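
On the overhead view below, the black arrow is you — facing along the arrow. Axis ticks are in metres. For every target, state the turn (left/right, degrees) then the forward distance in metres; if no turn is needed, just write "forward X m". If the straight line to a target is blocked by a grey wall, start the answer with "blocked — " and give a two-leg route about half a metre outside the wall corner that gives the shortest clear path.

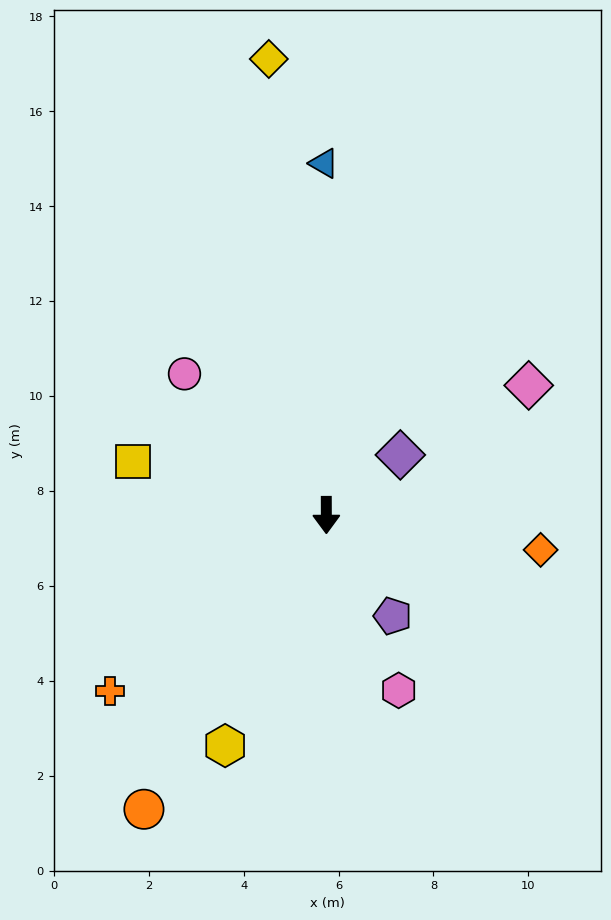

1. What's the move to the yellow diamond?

turn right 173°, forward 9.7 m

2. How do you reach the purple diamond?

turn left 129°, forward 2.0 m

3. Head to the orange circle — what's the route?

turn right 32°, forward 7.3 m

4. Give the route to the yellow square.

turn right 106°, forward 4.2 m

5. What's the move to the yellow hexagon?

turn right 24°, forward 5.3 m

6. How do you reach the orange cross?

turn right 51°, forward 5.9 m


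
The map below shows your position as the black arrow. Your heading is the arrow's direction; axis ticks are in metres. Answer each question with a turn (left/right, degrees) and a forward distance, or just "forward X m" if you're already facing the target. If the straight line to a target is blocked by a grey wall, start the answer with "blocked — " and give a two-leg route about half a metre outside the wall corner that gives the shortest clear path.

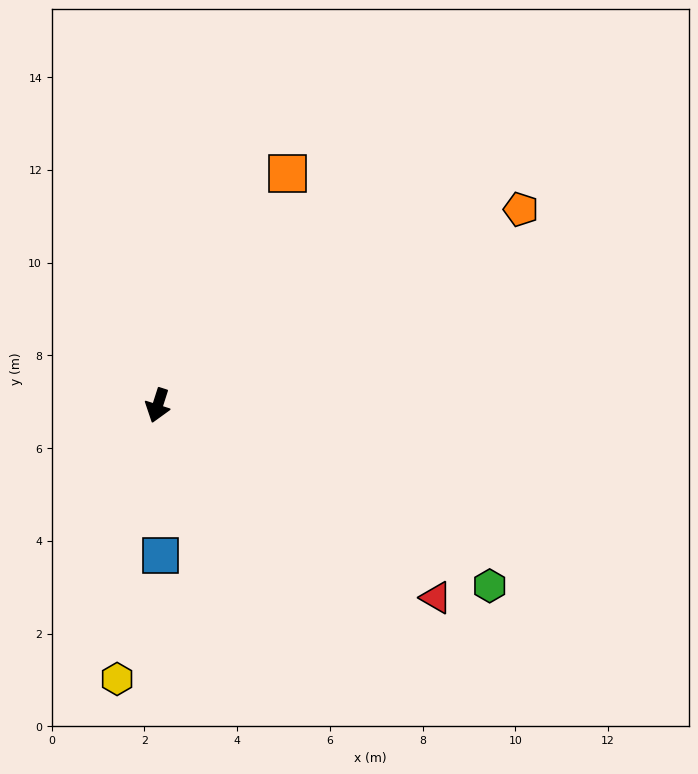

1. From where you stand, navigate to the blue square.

turn left 19°, forward 3.2 m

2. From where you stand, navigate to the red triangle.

turn left 73°, forward 7.3 m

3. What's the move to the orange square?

turn left 169°, forward 5.7 m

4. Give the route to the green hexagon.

turn left 79°, forward 8.1 m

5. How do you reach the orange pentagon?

turn left 136°, forward 8.9 m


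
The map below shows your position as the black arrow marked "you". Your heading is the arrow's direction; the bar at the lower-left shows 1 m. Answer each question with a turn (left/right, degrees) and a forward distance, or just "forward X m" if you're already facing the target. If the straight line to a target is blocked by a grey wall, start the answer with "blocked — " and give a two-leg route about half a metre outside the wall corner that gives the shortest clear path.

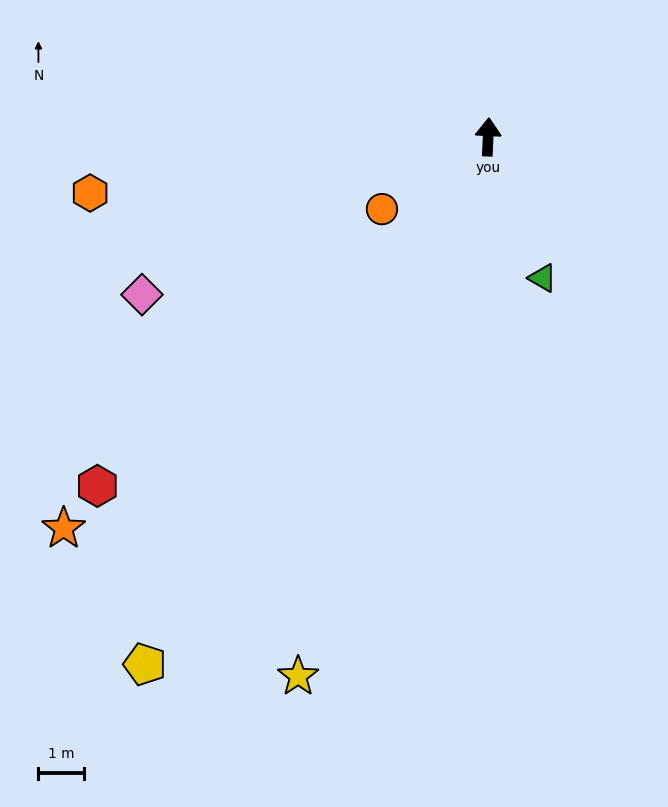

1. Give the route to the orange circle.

turn left 127°, forward 2.8 m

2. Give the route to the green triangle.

turn right 156°, forward 3.3 m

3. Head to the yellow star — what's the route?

turn left 163°, forward 12.5 m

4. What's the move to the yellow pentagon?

turn left 150°, forward 13.8 m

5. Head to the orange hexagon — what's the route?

turn left 101°, forward 8.8 m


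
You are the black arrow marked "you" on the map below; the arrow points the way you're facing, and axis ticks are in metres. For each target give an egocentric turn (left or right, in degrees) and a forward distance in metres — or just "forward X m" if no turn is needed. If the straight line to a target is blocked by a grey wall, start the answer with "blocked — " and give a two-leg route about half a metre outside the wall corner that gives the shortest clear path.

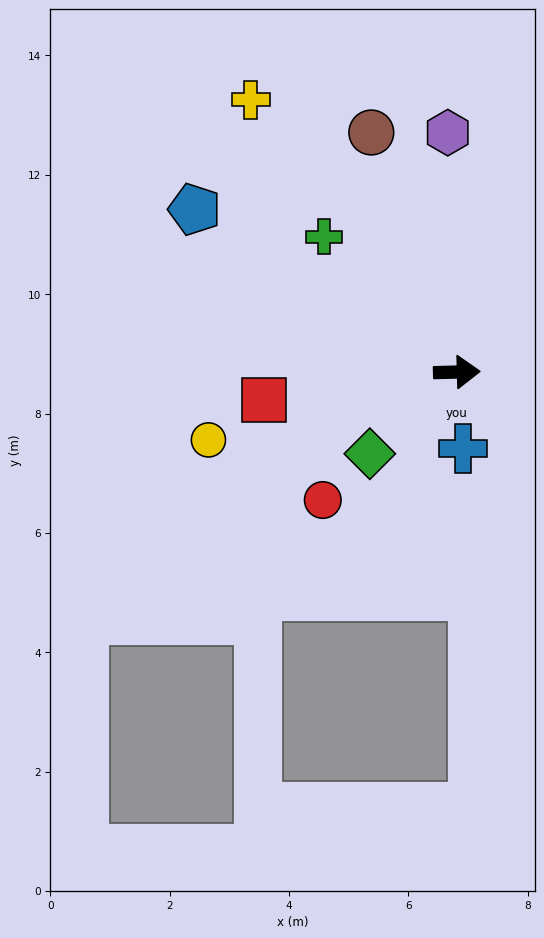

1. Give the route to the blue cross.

turn right 87°, forward 1.3 m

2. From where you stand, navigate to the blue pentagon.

turn left 147°, forward 5.2 m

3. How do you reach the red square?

turn right 173°, forward 3.3 m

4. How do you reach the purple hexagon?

turn left 91°, forward 4.0 m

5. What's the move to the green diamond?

turn right 138°, forward 2.0 m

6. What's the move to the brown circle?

turn left 108°, forward 4.3 m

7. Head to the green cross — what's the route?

turn left 133°, forward 3.2 m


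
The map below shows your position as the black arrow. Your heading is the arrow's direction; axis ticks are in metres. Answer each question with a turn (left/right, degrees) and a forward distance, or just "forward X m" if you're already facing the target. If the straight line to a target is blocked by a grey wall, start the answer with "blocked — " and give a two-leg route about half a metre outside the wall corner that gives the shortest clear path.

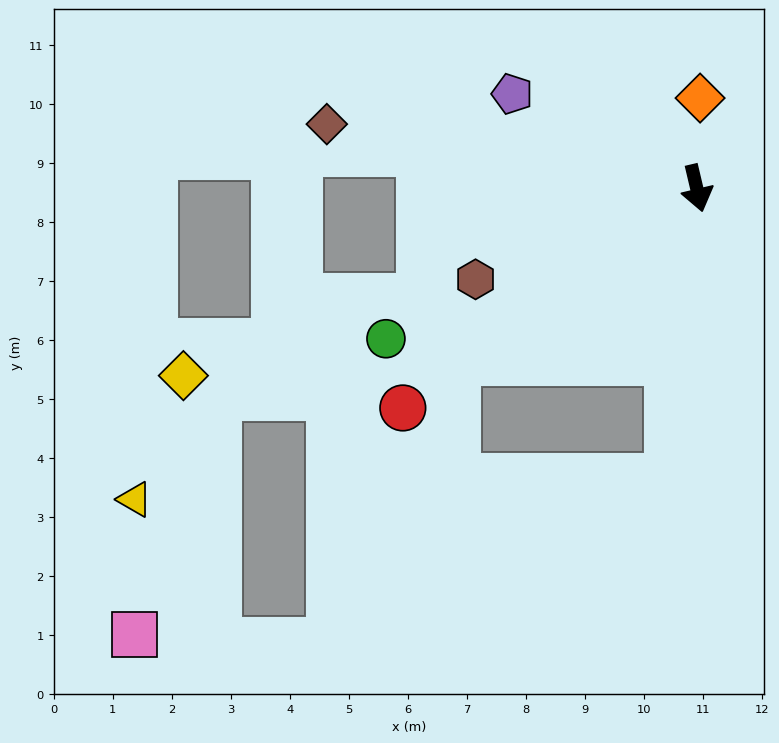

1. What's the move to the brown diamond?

turn right 113°, forward 6.4 m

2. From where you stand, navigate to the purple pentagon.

turn right 130°, forward 3.5 m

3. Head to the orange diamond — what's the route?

turn left 165°, forward 1.5 m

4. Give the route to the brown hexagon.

turn right 81°, forward 4.1 m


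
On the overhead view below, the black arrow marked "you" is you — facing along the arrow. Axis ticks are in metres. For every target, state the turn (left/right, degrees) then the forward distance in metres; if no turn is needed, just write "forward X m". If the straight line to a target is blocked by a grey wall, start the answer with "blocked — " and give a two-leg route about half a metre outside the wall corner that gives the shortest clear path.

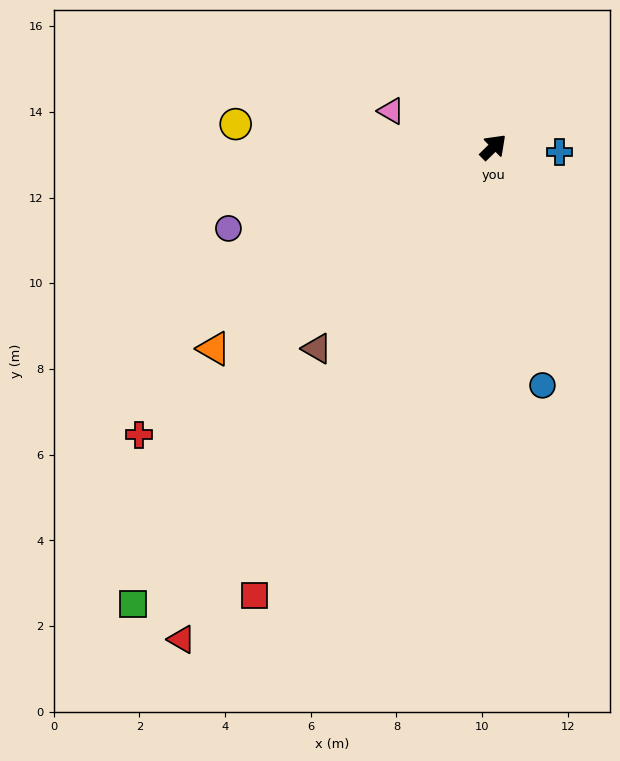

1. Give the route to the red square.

turn right 163°, forward 11.9 m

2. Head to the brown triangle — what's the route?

turn right 176°, forward 6.3 m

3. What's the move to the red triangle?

turn right 167°, forward 13.6 m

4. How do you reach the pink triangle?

turn left 116°, forward 2.5 m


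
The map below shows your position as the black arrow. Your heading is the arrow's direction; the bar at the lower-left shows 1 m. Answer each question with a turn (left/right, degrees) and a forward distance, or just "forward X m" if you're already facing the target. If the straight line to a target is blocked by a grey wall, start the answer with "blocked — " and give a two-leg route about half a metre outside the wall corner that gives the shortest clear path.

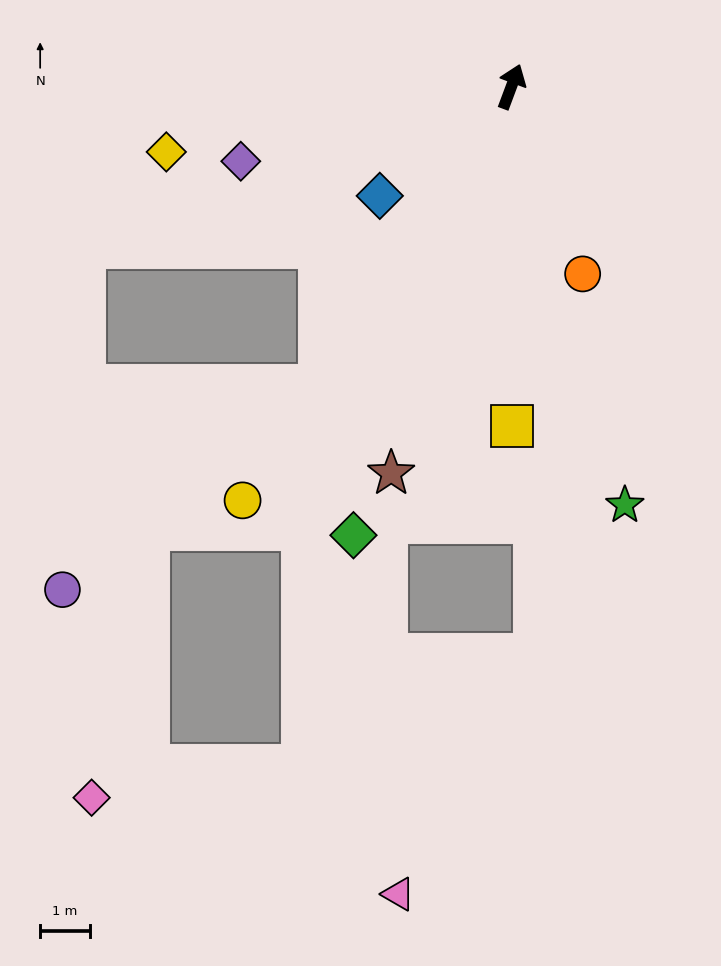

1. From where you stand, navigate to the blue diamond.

turn left 150°, forward 3.5 m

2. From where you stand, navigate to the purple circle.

blocked — turn left 168°, forward 7.2 m, then turn right 19°, forward 6.7 m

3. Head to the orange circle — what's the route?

turn right 139°, forward 4.1 m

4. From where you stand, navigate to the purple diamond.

turn left 126°, forward 5.7 m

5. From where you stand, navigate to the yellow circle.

turn left 168°, forward 10.0 m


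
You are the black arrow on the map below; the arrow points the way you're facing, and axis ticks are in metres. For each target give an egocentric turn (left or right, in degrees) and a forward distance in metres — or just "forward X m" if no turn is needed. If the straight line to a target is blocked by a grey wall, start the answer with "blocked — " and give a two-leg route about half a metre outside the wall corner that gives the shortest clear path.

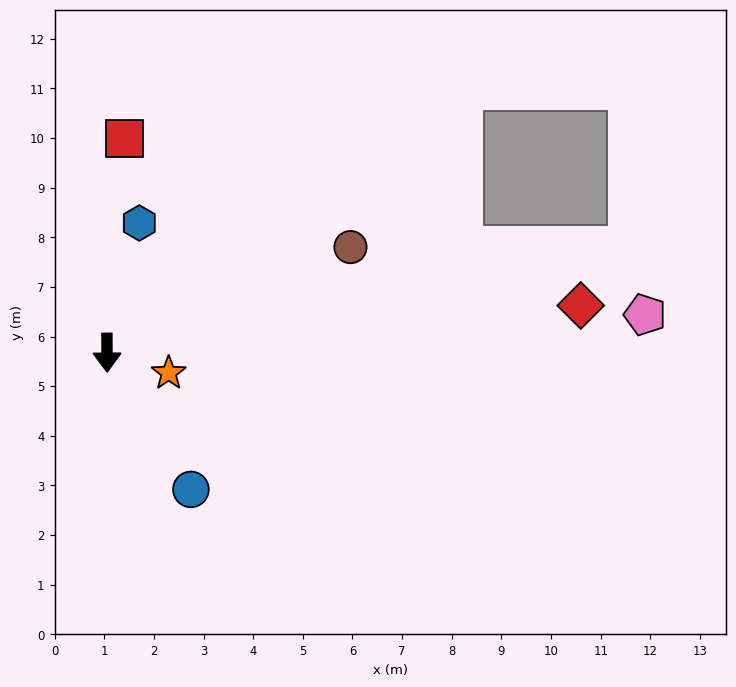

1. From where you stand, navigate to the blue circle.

turn left 31°, forward 3.2 m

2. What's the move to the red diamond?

turn left 95°, forward 9.6 m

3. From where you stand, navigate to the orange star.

turn left 71°, forward 1.3 m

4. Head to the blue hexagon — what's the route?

turn left 166°, forward 2.7 m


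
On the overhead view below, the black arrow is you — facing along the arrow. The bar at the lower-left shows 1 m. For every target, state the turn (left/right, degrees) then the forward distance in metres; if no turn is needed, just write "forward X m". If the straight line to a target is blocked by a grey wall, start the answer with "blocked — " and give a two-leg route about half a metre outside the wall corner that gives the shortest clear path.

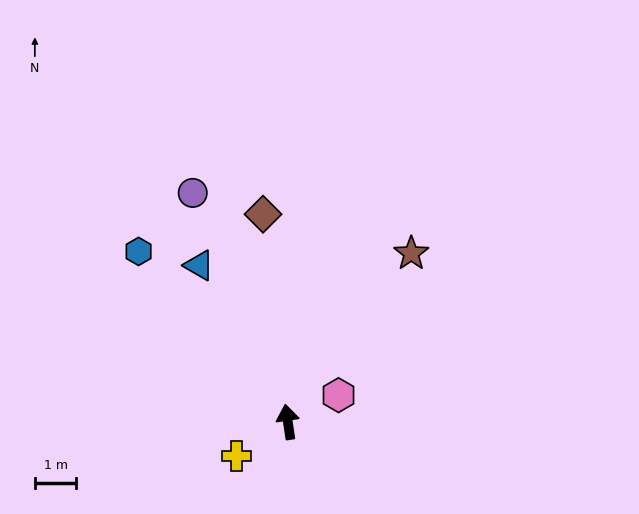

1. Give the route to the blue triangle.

turn left 21°, forward 4.3 m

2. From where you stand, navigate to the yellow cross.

turn left 115°, forward 1.5 m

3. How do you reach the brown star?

turn right 45°, forward 5.0 m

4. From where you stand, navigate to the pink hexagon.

turn right 71°, forward 1.4 m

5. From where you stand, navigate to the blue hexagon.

turn left 33°, forward 5.5 m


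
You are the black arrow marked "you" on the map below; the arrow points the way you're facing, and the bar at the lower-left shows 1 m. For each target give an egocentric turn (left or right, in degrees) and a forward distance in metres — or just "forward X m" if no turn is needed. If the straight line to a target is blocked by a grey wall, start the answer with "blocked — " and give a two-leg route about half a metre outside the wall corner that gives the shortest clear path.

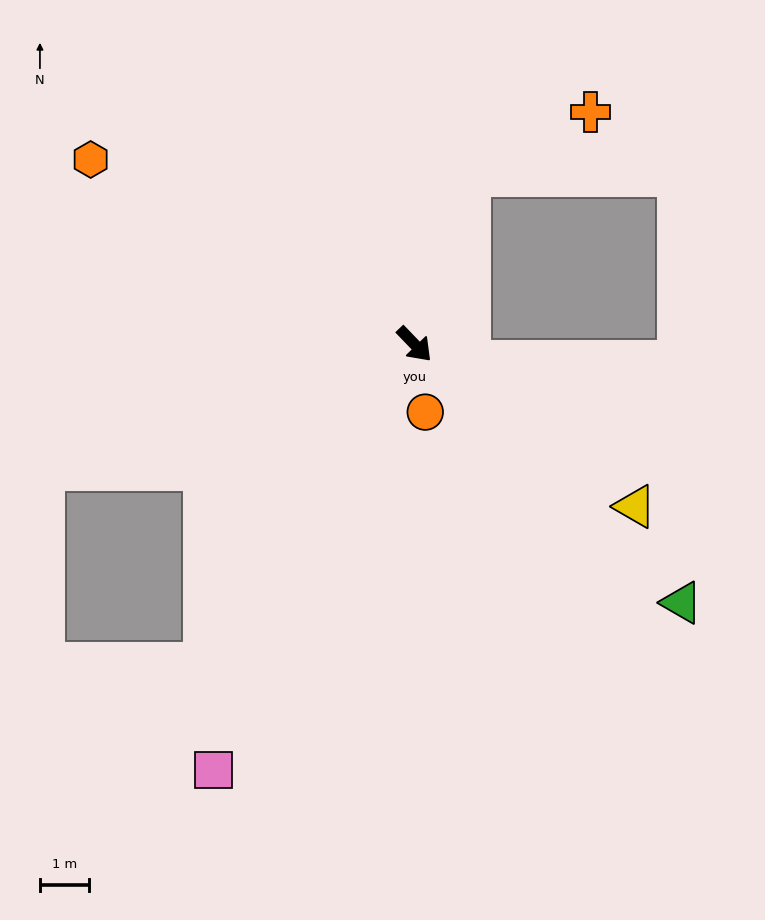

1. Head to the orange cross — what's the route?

blocked — turn left 118°, forward 3.6 m, then turn right 44°, forward 2.8 m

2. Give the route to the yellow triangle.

turn left 10°, forward 5.6 m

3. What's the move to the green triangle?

turn left 2°, forward 7.6 m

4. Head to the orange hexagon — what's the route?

turn right 164°, forward 7.6 m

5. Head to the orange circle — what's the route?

turn right 35°, forward 1.4 m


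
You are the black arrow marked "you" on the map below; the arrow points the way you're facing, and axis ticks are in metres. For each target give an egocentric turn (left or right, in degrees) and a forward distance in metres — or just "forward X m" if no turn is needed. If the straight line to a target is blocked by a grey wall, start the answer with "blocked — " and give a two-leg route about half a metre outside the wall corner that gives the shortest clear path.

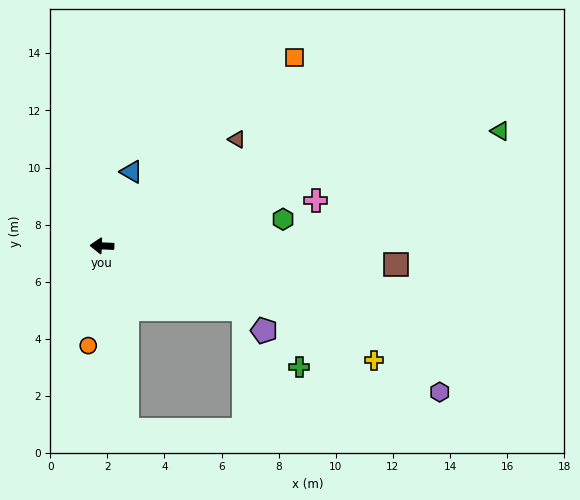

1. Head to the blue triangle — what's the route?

turn right 109°, forward 2.8 m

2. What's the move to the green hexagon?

turn right 169°, forward 6.4 m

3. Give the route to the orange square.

turn right 133°, forward 9.4 m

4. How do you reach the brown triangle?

turn right 139°, forward 6.0 m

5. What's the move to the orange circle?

turn left 84°, forward 3.5 m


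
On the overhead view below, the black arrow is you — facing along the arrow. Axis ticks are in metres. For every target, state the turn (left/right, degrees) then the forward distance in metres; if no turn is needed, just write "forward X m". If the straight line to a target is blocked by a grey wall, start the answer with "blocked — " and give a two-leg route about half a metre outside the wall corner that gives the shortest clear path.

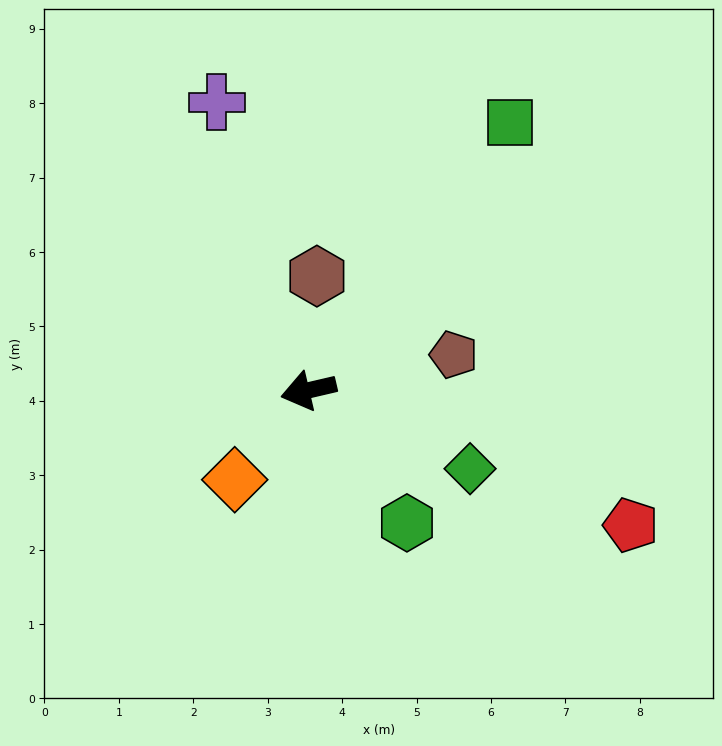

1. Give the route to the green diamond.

turn left 141°, forward 2.4 m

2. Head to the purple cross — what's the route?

turn right 85°, forward 4.1 m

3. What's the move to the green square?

turn right 140°, forward 4.5 m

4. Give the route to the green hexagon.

turn left 113°, forward 2.2 m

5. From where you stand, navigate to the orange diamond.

turn left 37°, forward 1.6 m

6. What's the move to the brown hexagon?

turn right 107°, forward 1.5 m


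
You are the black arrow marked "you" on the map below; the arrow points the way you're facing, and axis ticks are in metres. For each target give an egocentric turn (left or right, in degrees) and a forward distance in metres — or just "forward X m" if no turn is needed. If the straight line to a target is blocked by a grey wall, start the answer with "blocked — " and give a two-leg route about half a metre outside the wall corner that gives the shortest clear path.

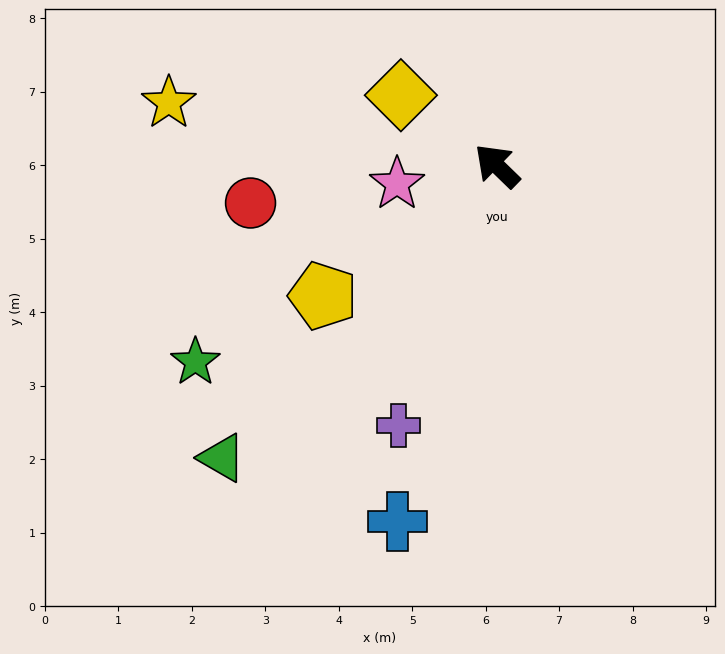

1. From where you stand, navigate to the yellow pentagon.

turn left 81°, forward 3.0 m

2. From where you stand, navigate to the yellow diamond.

turn left 8°, forward 1.6 m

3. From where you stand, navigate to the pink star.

turn left 54°, forward 1.4 m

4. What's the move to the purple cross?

turn left 113°, forward 3.8 m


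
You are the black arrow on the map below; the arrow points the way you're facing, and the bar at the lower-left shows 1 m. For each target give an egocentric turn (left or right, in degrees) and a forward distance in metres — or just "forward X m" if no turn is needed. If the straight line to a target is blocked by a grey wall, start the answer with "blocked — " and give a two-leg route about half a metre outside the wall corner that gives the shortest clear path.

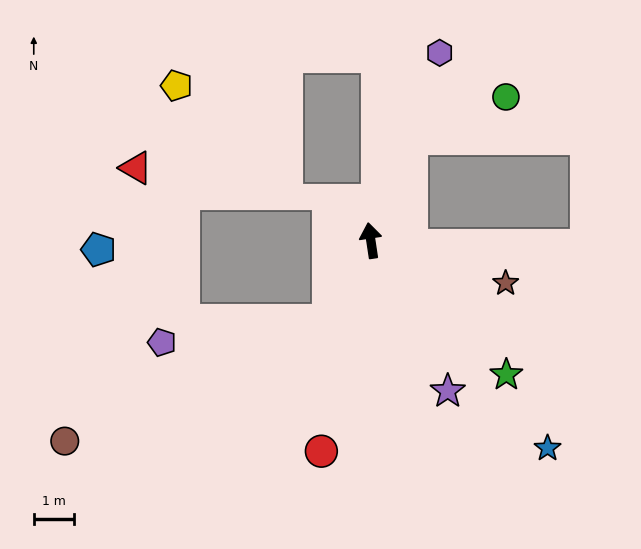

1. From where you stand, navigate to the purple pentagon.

blocked — turn left 144°, forward 2.3 m, then turn right 55°, forward 4.2 m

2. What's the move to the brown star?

turn right 116°, forward 3.5 m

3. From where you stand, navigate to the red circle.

turn left 158°, forward 5.4 m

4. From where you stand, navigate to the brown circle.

blocked — turn left 144°, forward 2.3 m, then turn right 38°, forward 7.3 m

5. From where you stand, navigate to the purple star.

turn right 162°, forward 4.2 m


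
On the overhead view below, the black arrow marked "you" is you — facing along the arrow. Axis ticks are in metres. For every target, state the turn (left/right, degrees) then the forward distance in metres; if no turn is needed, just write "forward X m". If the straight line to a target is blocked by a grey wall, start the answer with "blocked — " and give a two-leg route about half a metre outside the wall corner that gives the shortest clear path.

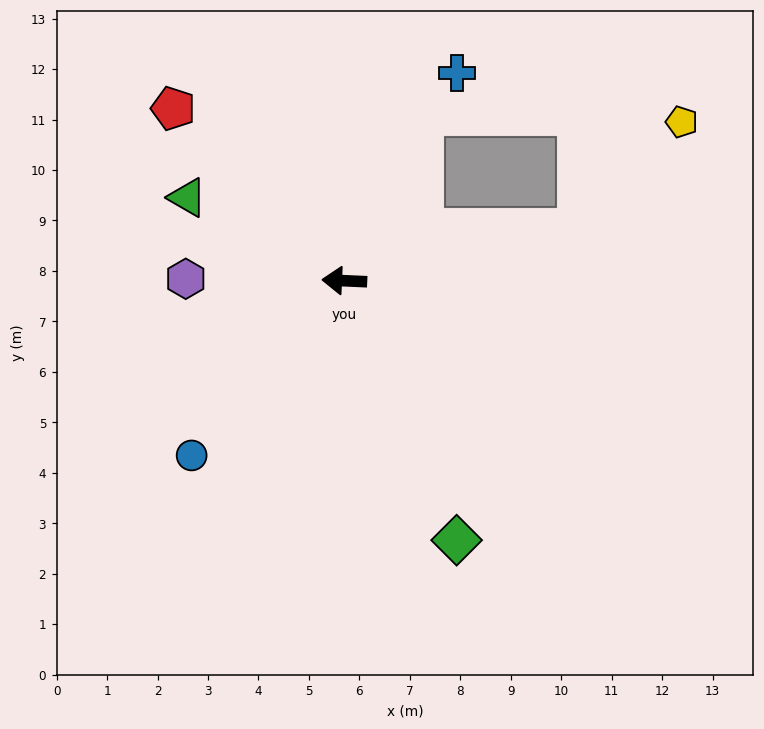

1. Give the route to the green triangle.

turn right 25°, forward 3.5 m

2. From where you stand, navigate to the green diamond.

turn left 116°, forward 5.6 m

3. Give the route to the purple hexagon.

forward 3.1 m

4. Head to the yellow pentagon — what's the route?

blocked — turn right 165°, forward 4.8 m, then turn left 34°, forward 2.9 m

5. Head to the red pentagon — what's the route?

turn right 43°, forward 4.8 m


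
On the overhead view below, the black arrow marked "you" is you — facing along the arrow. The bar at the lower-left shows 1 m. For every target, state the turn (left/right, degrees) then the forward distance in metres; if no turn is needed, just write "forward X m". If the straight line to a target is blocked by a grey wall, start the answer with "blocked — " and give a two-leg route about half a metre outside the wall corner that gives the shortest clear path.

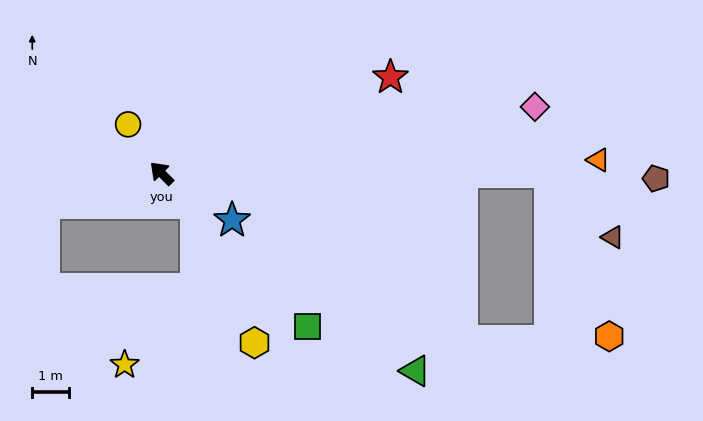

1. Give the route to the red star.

turn right 112°, forward 6.8 m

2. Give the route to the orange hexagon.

blocked — turn right 135°, forward 10.6 m, then turn right 70°, forward 4.8 m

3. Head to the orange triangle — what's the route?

turn right 133°, forward 11.9 m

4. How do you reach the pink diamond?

turn right 125°, forward 10.3 m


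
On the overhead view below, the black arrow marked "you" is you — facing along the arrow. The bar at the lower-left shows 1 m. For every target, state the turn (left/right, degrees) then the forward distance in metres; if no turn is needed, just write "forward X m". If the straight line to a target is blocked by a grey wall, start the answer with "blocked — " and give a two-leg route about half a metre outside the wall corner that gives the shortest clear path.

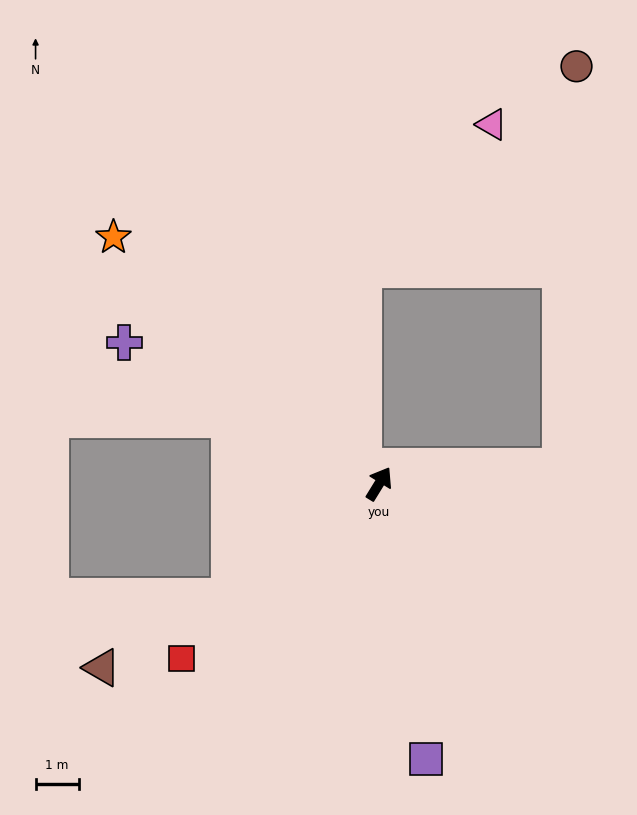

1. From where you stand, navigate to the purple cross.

turn left 93°, forward 6.8 m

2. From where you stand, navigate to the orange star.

turn left 79°, forward 8.4 m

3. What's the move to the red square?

turn left 163°, forward 6.1 m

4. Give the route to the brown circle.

blocked — turn right 53°, forward 4.2 m, then turn left 82°, forward 9.3 m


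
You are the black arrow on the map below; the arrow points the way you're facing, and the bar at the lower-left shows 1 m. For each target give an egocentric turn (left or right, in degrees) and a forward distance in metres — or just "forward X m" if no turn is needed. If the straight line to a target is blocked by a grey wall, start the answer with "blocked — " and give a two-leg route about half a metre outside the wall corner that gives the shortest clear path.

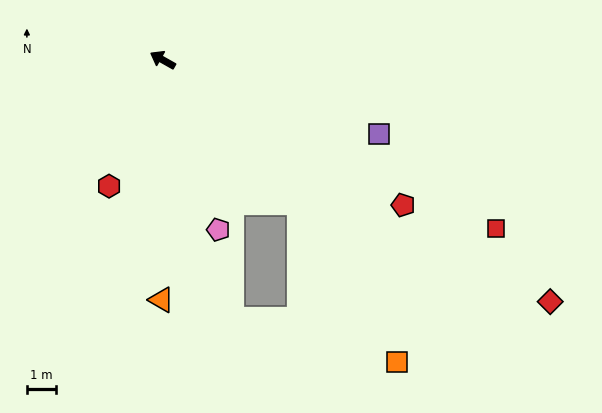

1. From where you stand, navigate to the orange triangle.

turn left 119°, forward 8.2 m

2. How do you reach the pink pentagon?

turn left 138°, forward 6.1 m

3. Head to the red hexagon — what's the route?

turn left 96°, forward 4.7 m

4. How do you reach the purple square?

turn right 170°, forward 7.8 m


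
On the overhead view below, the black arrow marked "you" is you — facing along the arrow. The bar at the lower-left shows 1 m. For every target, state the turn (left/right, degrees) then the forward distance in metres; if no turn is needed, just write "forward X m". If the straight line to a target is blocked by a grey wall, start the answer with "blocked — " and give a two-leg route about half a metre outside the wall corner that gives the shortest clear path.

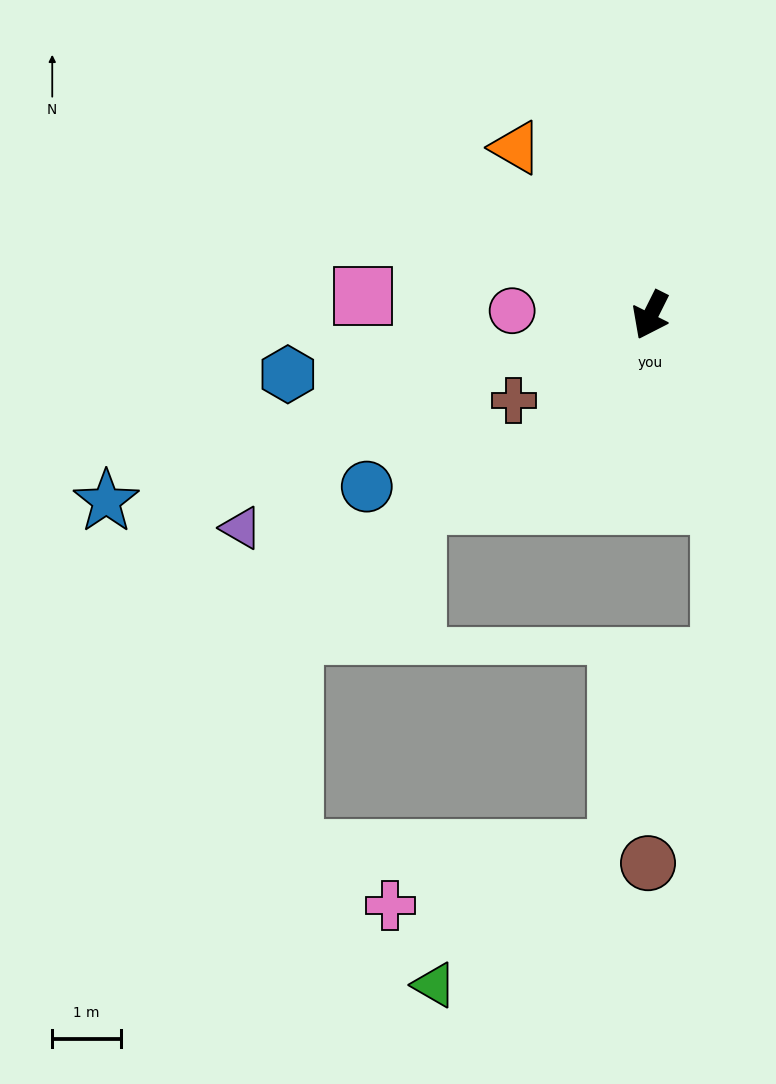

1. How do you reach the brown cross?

turn right 31°, forward 2.3 m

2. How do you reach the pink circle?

turn right 65°, forward 2.0 m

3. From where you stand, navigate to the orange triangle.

turn right 115°, forward 3.1 m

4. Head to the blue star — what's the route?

turn right 45°, forward 8.3 m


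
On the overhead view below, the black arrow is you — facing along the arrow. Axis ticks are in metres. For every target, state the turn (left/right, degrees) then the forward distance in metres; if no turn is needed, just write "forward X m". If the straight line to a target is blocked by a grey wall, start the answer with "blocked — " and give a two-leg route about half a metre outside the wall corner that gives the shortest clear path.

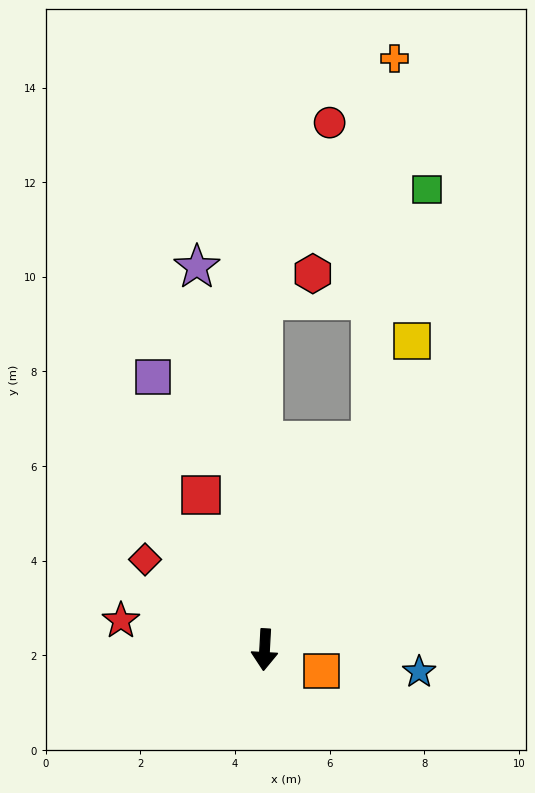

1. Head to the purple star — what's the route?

turn right 167°, forward 8.2 m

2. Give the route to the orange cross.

blocked — turn left 156°, forward 4.9 m, then turn left 24°, forward 8.1 m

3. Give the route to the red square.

turn right 155°, forward 3.5 m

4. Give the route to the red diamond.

turn right 124°, forward 3.2 m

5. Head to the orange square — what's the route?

turn left 73°, forward 1.3 m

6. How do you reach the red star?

turn right 98°, forward 3.1 m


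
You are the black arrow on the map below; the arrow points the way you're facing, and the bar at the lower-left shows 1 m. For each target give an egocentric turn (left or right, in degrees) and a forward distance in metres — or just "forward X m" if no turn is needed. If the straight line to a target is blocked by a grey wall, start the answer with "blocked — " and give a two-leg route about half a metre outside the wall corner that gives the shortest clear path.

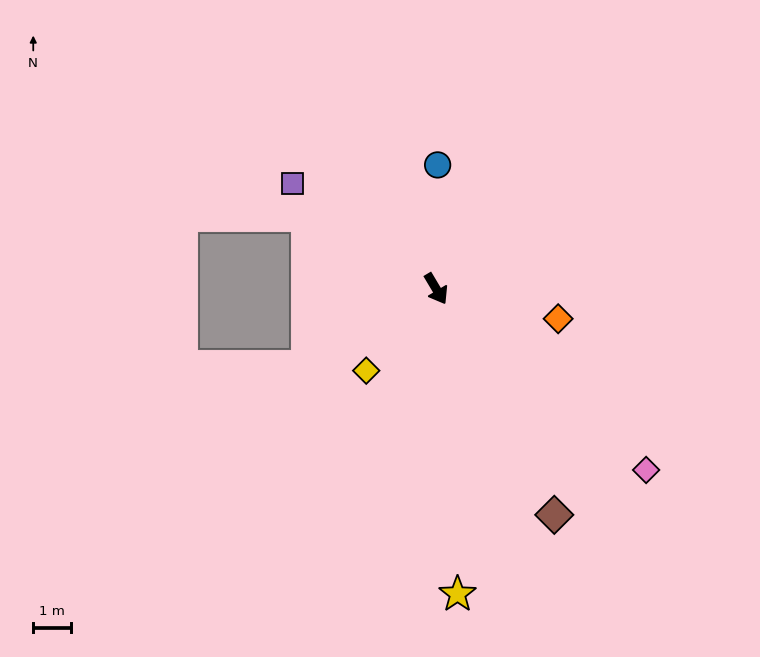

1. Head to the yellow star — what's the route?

turn right 27°, forward 8.1 m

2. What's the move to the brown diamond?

turn right 3°, forward 6.8 m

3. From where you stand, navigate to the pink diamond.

turn left 18°, forward 7.4 m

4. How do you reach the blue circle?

turn left 149°, forward 3.3 m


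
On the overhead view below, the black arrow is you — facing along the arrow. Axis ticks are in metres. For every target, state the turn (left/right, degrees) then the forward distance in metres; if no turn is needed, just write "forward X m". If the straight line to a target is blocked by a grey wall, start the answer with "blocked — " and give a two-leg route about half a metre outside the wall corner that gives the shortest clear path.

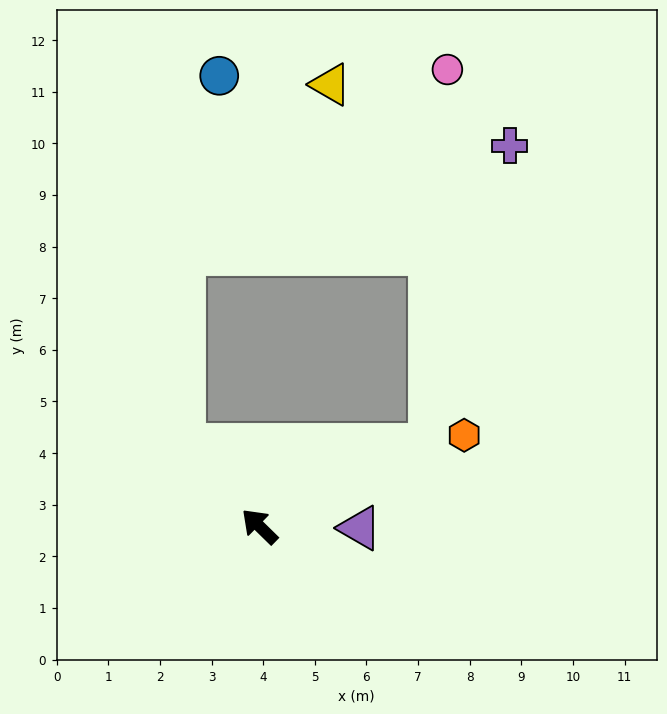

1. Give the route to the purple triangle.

turn right 137°, forward 1.9 m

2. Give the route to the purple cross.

blocked — turn right 110°, forward 3.7 m, then turn left 50°, forward 6.0 m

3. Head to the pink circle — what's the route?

blocked — turn right 110°, forward 3.7 m, then turn left 62°, forward 7.3 m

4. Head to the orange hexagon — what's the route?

turn right 112°, forward 4.3 m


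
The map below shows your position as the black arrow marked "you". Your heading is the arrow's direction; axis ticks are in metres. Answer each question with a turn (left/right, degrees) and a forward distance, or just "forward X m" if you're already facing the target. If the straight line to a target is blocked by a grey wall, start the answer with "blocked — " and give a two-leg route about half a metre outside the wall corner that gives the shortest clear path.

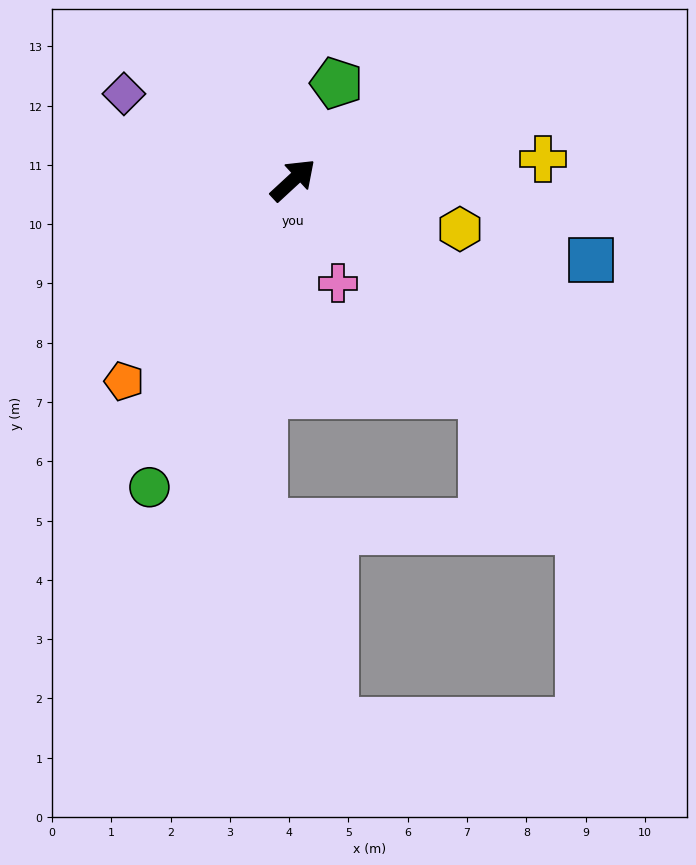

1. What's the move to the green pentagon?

turn left 23°, forward 1.8 m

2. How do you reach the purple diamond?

turn left 110°, forward 3.2 m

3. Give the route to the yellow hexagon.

turn right 59°, forward 2.9 m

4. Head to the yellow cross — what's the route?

turn right 38°, forward 4.2 m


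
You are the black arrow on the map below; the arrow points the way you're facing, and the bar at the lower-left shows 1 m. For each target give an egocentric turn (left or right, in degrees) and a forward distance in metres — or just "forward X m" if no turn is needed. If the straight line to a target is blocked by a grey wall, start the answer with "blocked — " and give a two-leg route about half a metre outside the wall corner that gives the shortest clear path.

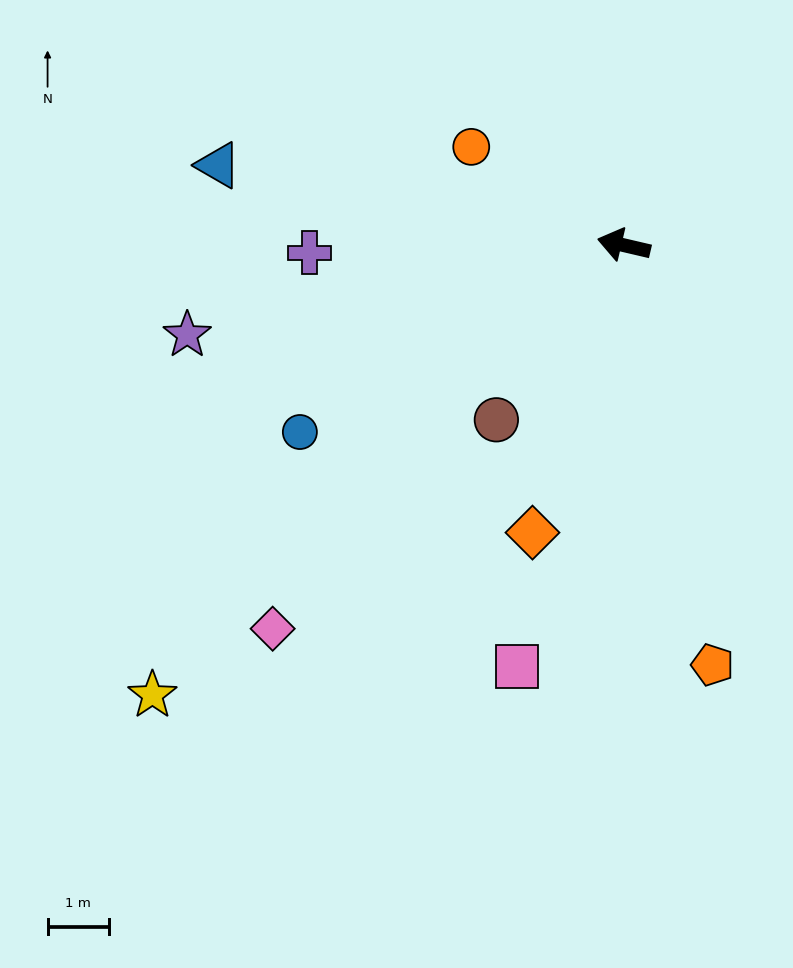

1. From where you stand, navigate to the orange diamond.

turn left 86°, forward 4.9 m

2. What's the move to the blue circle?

turn left 43°, forward 6.1 m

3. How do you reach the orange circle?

turn right 20°, forward 3.0 m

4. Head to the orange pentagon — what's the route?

turn left 115°, forward 7.0 m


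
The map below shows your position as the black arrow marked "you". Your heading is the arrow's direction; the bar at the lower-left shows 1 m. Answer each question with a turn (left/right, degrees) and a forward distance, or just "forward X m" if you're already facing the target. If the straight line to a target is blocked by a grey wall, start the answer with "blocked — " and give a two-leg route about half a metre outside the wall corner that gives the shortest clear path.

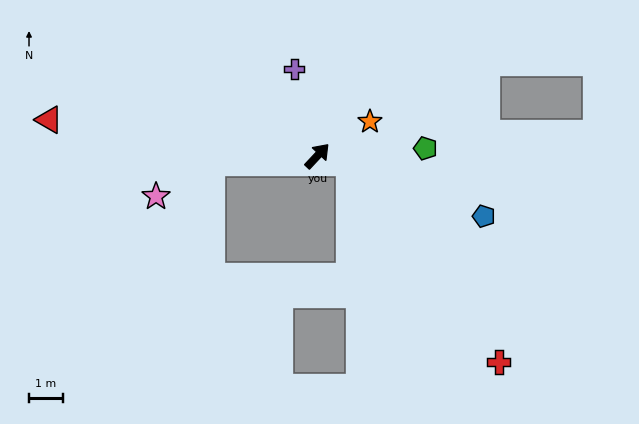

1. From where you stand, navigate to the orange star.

turn right 14°, forward 1.9 m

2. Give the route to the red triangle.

turn left 125°, forward 8.0 m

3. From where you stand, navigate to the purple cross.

turn left 58°, forward 2.7 m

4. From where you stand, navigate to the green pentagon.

turn right 43°, forward 3.2 m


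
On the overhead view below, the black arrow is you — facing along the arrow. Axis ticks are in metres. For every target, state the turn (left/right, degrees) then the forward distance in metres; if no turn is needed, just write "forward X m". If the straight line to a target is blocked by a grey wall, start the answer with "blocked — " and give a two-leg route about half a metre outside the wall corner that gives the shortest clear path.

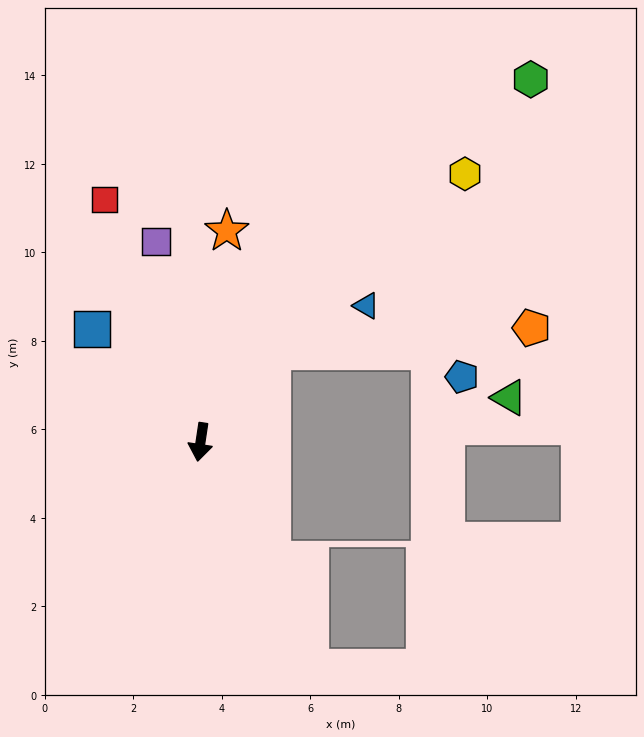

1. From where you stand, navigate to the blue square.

turn right 127°, forward 3.5 m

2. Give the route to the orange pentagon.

blocked — turn left 150°, forward 2.6 m, then turn right 46°, forward 5.9 m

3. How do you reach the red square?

turn right 150°, forward 5.9 m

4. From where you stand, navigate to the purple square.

turn right 159°, forward 4.6 m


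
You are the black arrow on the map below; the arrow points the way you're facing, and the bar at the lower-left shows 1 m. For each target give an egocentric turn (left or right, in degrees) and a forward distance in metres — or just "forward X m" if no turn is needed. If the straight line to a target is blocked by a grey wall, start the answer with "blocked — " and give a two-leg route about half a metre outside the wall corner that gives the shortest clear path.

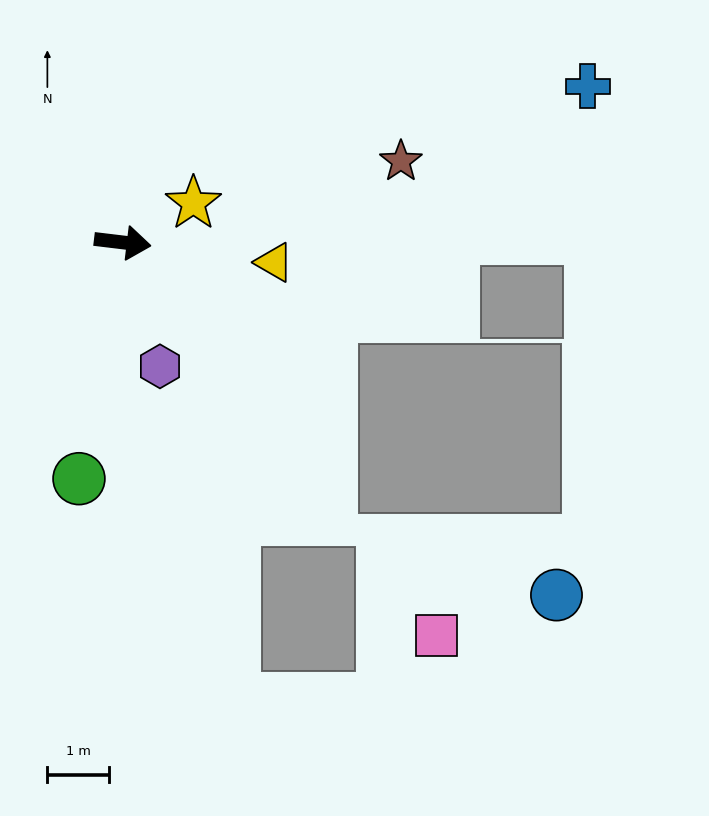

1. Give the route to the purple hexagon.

turn right 66°, forward 2.1 m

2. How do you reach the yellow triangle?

forward 2.5 m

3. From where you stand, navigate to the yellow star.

turn left 36°, forward 1.3 m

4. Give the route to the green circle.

turn right 94°, forward 3.9 m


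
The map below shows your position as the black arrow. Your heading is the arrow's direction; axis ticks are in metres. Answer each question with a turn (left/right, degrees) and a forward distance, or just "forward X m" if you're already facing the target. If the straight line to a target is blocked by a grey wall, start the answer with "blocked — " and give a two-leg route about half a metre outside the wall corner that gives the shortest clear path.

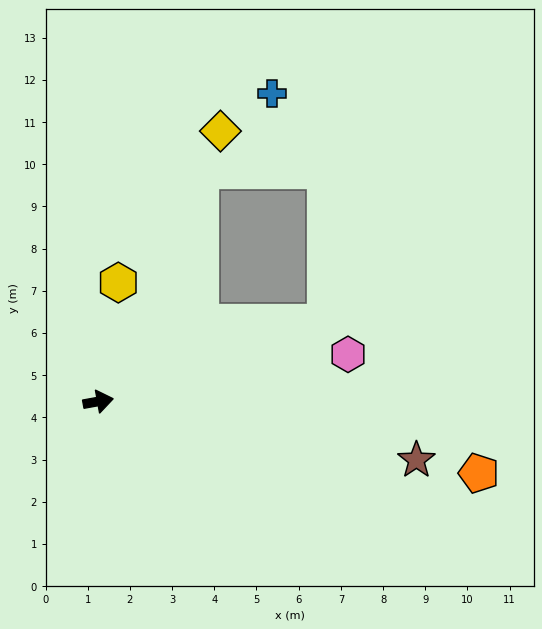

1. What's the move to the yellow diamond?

turn left 55°, forward 7.0 m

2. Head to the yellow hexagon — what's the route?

turn left 70°, forward 2.9 m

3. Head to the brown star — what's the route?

turn right 21°, forward 7.7 m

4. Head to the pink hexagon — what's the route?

forward 6.0 m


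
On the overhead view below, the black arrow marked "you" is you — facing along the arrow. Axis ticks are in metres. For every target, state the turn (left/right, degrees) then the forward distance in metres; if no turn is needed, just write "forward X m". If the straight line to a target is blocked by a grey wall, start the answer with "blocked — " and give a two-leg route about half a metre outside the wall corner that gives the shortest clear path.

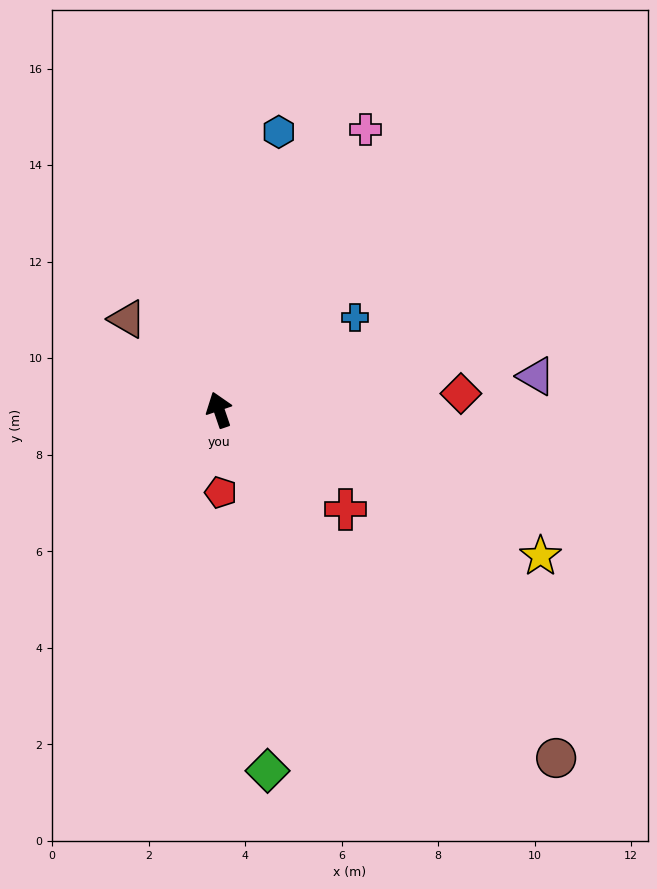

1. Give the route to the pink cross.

turn right 46°, forward 6.6 m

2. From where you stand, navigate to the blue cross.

turn right 75°, forward 3.4 m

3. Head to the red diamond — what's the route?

turn right 105°, forward 5.0 m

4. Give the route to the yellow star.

turn right 133°, forward 7.3 m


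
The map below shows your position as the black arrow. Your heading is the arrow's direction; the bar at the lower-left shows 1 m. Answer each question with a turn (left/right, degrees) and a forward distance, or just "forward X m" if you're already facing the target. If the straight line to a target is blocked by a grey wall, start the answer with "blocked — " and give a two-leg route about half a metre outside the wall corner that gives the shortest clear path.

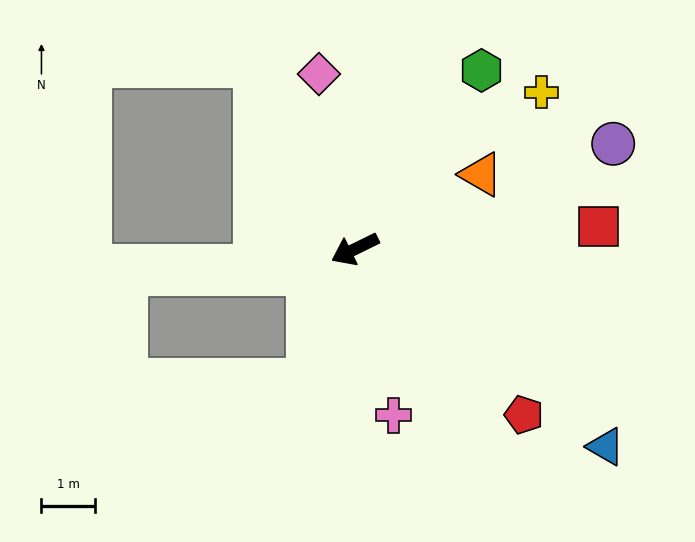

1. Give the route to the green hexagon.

turn right 151°, forward 4.1 m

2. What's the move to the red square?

turn left 159°, forward 4.6 m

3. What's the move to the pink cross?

turn left 77°, forward 3.2 m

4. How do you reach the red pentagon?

turn left 109°, forward 4.4 m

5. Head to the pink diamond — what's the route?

turn right 105°, forward 3.4 m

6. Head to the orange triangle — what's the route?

turn right 176°, forward 2.7 m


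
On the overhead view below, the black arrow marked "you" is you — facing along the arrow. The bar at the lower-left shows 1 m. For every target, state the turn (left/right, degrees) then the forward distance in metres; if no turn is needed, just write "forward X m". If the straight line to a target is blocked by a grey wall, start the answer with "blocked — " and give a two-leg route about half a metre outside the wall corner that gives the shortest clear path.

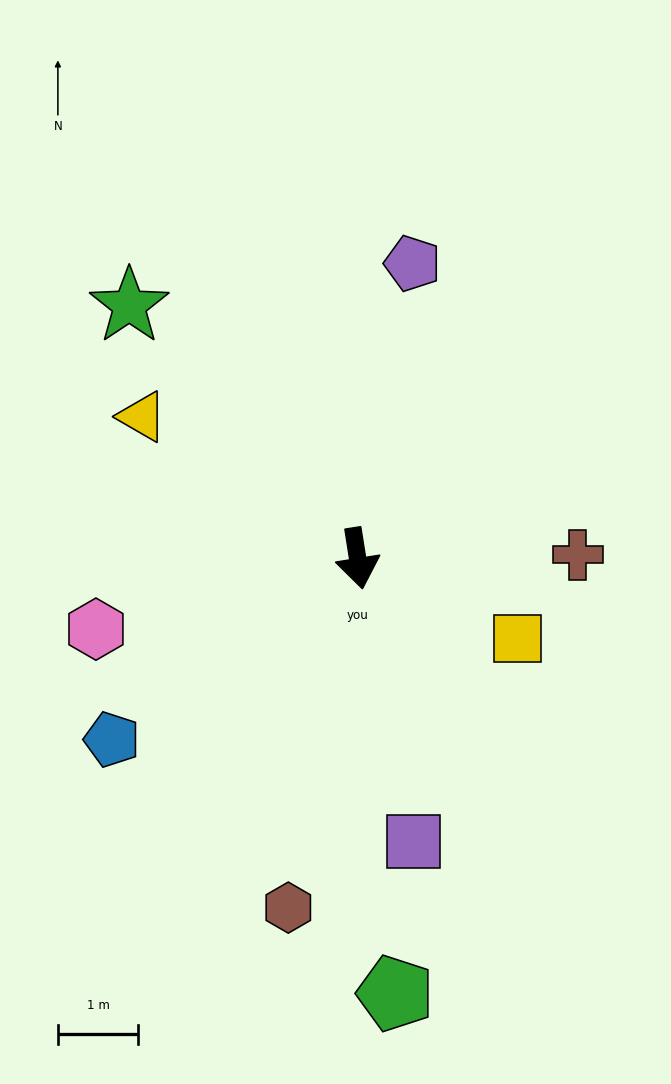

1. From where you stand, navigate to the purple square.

turn left 2°, forward 3.6 m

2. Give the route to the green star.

turn right 147°, forward 4.2 m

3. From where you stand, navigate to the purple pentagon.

turn left 161°, forward 3.7 m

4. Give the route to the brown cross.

turn left 82°, forward 2.7 m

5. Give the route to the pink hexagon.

turn right 84°, forward 3.4 m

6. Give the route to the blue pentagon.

turn right 63°, forward 3.8 m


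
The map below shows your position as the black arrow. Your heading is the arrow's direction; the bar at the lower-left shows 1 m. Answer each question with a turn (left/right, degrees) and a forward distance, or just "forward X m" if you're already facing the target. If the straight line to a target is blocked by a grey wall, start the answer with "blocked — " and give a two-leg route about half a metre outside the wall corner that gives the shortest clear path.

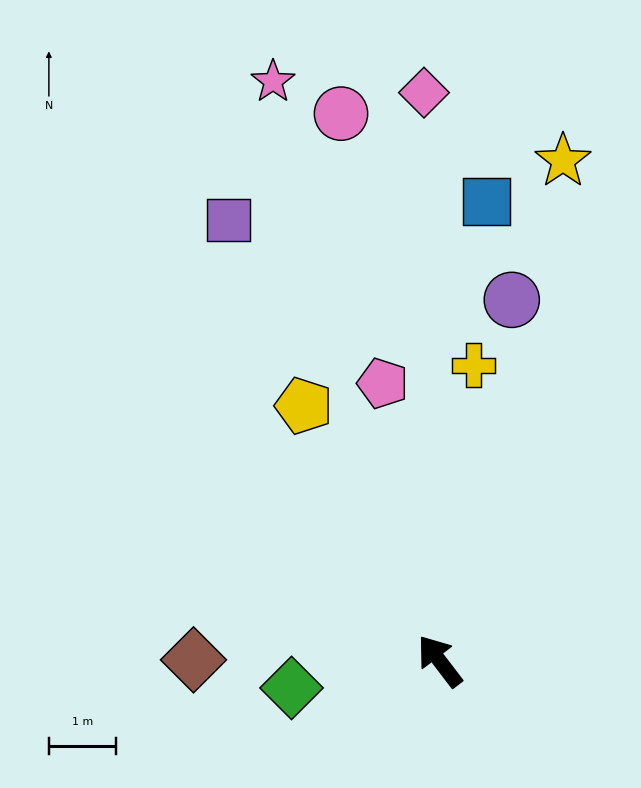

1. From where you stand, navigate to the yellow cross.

turn right 44°, forward 4.5 m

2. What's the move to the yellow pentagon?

turn right 9°, forward 4.3 m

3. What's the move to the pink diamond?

turn right 36°, forward 8.5 m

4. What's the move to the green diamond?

turn left 63°, forward 2.3 m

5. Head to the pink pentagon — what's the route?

turn right 26°, forward 4.2 m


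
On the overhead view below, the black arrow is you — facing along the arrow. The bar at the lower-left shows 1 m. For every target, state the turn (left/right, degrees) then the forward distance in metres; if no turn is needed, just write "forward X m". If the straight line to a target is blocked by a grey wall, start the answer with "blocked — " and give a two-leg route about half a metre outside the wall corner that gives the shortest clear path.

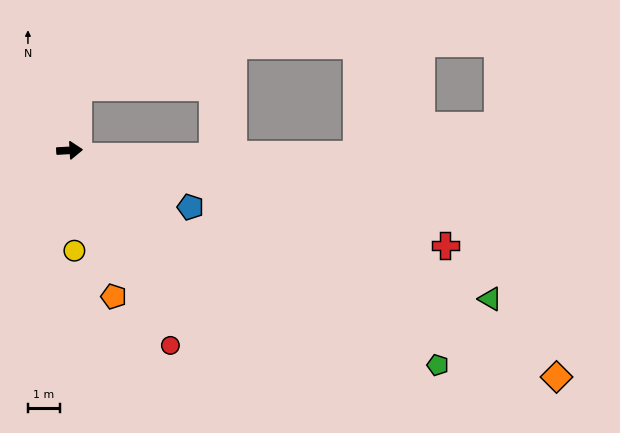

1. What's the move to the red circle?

turn right 66°, forward 6.9 m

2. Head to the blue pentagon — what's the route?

turn right 28°, forward 4.2 m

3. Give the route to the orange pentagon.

turn right 76°, forward 4.8 m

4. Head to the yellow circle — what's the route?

turn right 90°, forward 3.2 m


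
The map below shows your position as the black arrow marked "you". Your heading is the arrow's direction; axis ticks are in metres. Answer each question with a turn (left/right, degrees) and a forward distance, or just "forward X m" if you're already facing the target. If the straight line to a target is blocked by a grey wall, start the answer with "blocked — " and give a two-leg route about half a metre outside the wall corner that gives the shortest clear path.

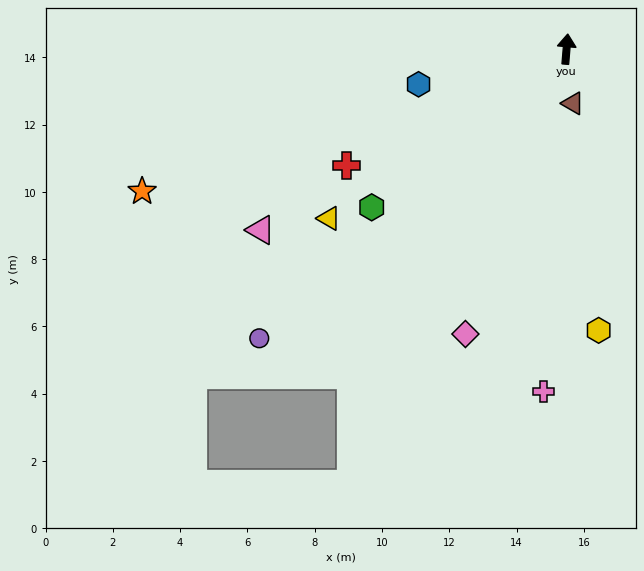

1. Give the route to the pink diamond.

turn left 165°, forward 9.0 m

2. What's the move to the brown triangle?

turn right 169°, forward 1.6 m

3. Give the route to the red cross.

turn left 123°, forward 7.4 m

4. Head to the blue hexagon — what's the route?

turn left 108°, forward 4.5 m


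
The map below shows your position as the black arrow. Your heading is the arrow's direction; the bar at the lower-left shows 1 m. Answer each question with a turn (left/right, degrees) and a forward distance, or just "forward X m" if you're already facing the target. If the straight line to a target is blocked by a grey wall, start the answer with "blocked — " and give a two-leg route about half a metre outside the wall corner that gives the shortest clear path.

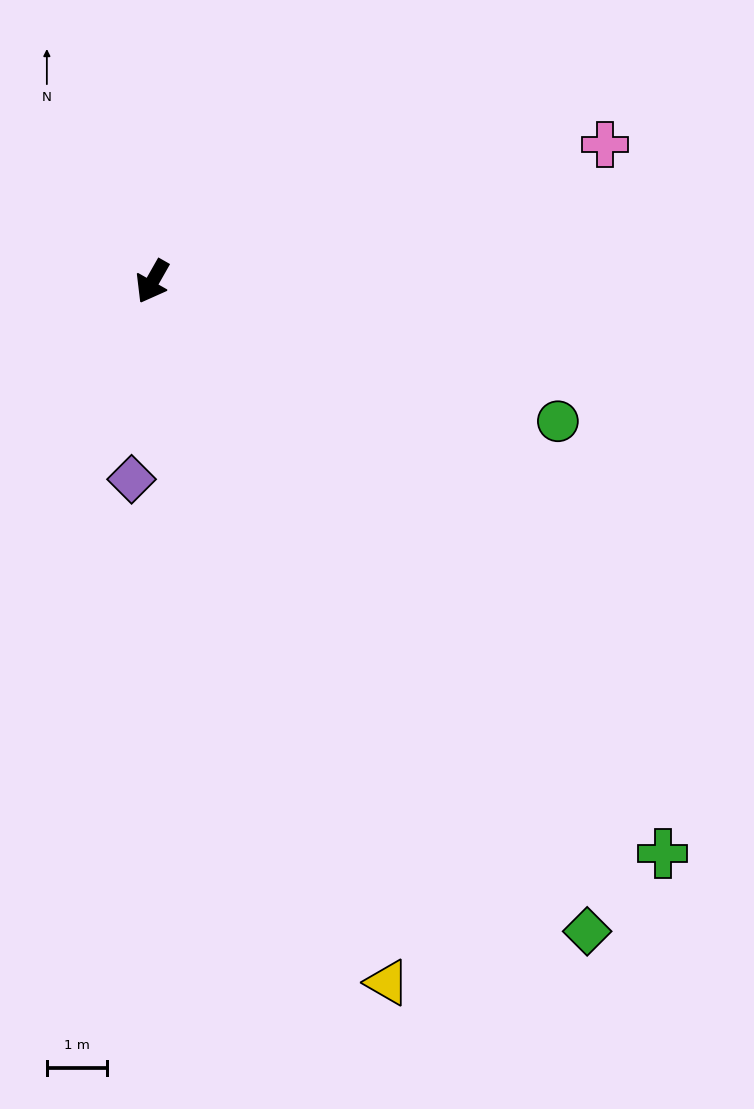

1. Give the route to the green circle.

turn left 101°, forward 7.1 m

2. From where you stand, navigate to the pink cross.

turn left 136°, forward 7.9 m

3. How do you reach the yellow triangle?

turn left 48°, forward 12.3 m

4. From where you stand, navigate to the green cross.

turn left 71°, forward 12.7 m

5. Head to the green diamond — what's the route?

turn left 63°, forward 13.0 m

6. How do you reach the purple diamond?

turn left 24°, forward 3.3 m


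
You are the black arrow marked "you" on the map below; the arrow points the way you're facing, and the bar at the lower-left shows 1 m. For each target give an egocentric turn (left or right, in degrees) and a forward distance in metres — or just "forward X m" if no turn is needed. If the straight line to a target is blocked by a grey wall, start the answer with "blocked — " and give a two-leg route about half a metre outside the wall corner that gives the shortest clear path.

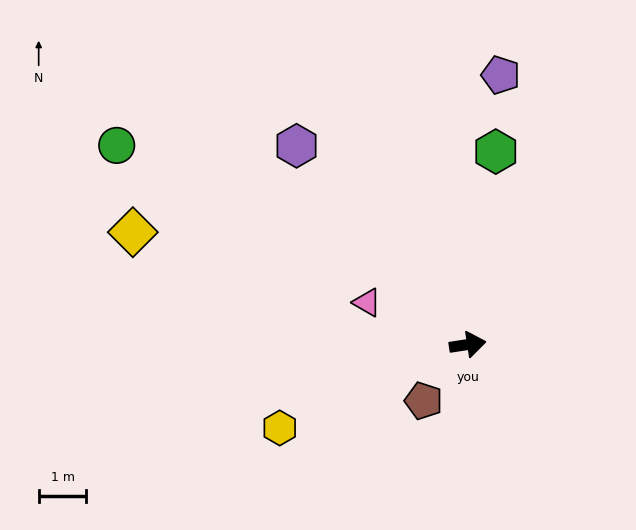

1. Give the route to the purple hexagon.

turn left 122°, forward 5.5 m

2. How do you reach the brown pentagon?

turn right 137°, forward 1.5 m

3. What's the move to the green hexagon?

turn left 73°, forward 4.1 m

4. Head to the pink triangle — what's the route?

turn left 149°, forward 2.3 m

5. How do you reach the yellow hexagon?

turn right 165°, forward 4.3 m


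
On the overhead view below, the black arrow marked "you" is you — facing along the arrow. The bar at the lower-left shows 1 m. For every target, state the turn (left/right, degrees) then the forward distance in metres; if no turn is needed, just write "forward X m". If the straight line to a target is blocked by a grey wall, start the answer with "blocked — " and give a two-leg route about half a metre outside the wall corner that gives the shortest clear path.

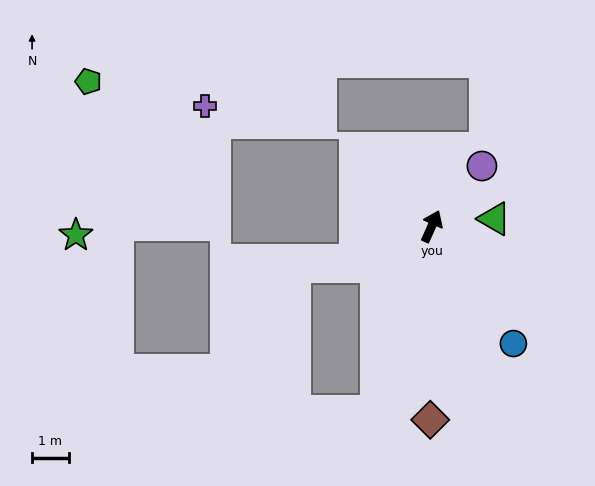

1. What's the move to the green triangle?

turn right 59°, forward 1.7 m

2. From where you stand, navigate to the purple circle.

turn right 16°, forward 2.1 m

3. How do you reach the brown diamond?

turn right 156°, forward 5.3 m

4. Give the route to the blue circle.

turn right 121°, forward 3.9 m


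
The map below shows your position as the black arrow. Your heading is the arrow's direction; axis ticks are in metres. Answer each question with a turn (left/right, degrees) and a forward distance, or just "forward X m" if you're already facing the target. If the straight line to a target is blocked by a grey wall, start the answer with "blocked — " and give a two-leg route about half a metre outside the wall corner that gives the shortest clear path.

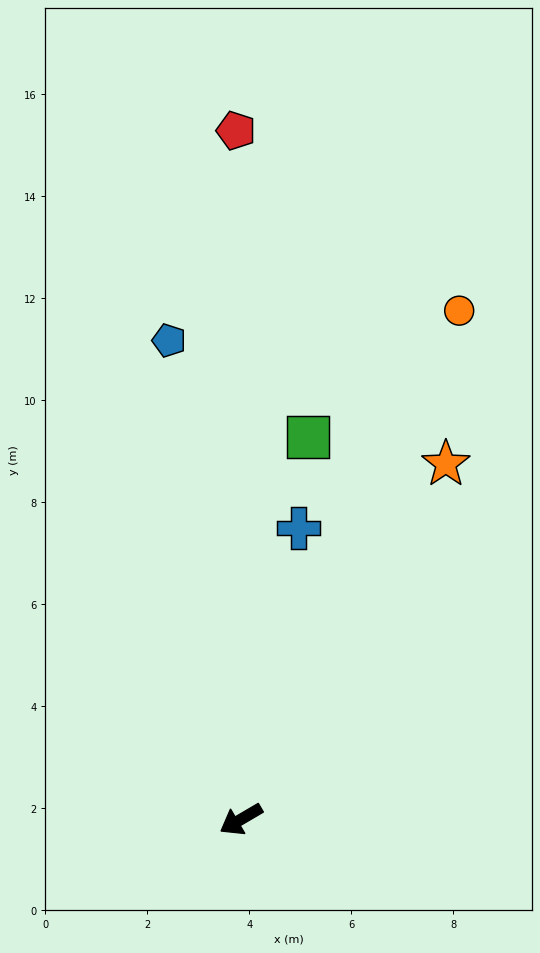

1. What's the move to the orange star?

turn right 150°, forward 8.0 m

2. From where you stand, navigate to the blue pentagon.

turn right 112°, forward 9.5 m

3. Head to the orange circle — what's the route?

turn right 144°, forward 10.8 m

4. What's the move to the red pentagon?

turn right 120°, forward 13.5 m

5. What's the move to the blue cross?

turn right 132°, forward 5.8 m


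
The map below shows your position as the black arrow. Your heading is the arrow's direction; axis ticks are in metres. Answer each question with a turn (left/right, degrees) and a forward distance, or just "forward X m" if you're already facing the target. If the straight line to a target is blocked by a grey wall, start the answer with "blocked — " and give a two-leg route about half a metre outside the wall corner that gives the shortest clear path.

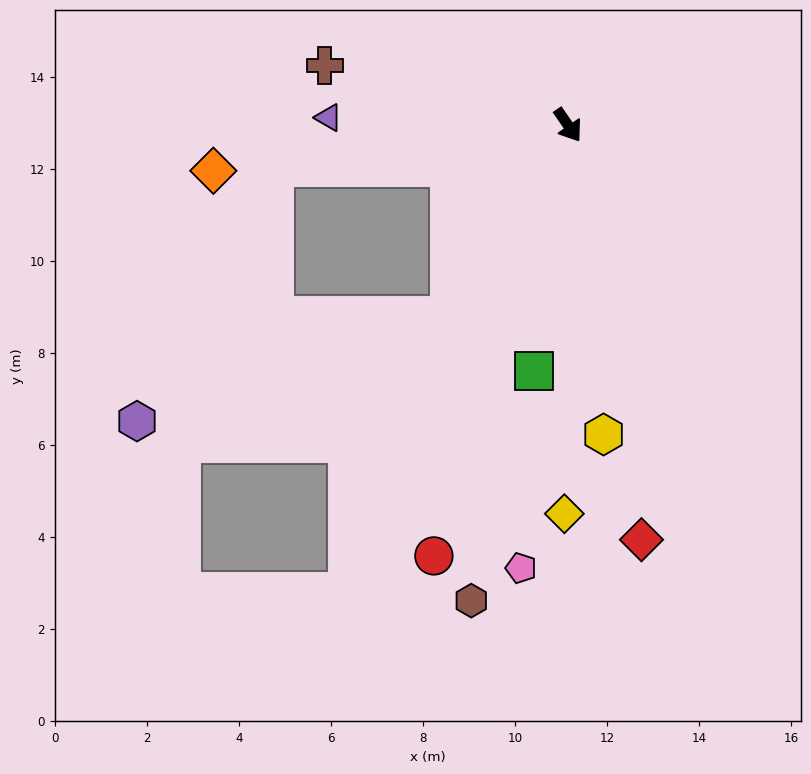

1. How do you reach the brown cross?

turn right 138°, forward 5.4 m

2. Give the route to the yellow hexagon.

turn right 28°, forward 6.8 m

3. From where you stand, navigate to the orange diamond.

turn right 117°, forward 7.8 m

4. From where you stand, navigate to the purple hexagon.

blocked — turn right 66°, forward 4.9 m, then turn right 40°, forward 7.2 m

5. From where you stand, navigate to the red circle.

turn right 52°, forward 9.8 m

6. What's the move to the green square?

turn right 42°, forward 5.4 m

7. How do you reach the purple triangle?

turn right 126°, forward 5.2 m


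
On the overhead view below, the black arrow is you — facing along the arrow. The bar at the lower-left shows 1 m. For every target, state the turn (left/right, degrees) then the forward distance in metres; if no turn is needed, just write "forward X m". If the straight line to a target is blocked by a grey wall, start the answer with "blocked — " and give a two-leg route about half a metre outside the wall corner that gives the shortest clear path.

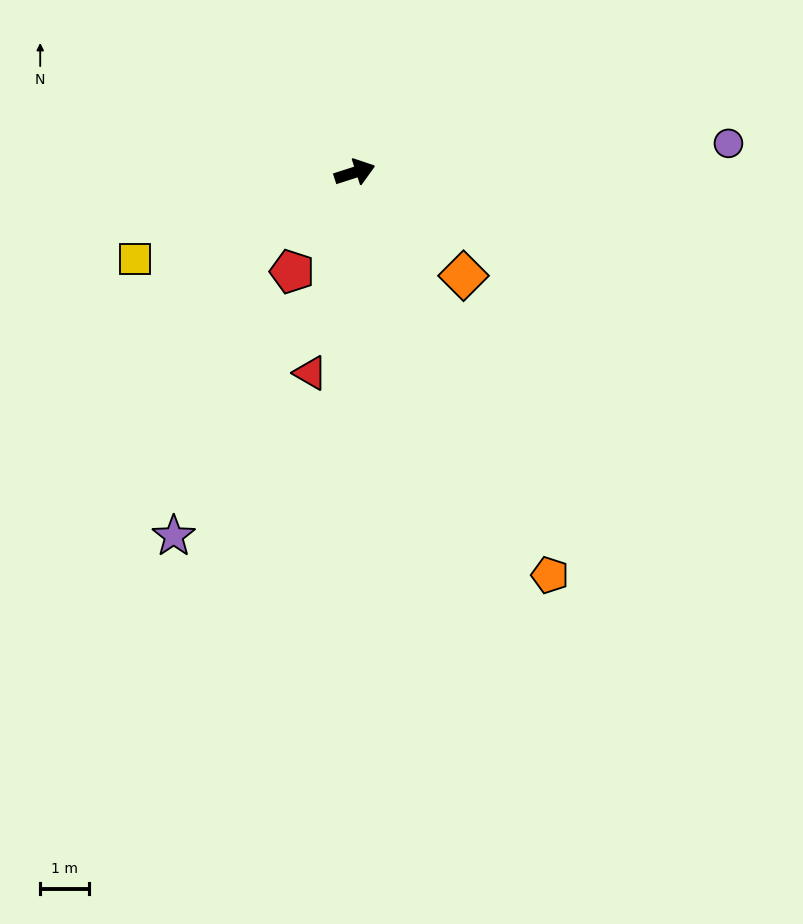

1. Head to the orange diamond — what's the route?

turn right 61°, forward 3.1 m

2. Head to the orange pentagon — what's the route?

turn right 82°, forward 9.2 m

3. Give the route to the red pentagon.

turn right 140°, forward 2.4 m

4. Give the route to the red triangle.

turn right 120°, forward 4.2 m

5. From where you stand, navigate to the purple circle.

turn right 13°, forward 7.7 m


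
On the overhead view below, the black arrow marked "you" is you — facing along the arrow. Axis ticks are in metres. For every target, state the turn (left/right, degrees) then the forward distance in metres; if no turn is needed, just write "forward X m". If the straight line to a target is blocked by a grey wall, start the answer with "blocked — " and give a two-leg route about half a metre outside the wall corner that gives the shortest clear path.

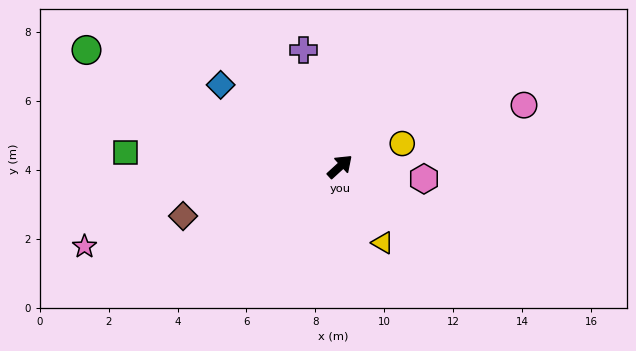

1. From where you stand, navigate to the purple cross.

turn left 65°, forward 3.5 m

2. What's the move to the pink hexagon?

turn right 51°, forward 2.5 m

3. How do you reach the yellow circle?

turn right 22°, forward 1.9 m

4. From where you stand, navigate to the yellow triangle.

turn right 103°, forward 2.5 m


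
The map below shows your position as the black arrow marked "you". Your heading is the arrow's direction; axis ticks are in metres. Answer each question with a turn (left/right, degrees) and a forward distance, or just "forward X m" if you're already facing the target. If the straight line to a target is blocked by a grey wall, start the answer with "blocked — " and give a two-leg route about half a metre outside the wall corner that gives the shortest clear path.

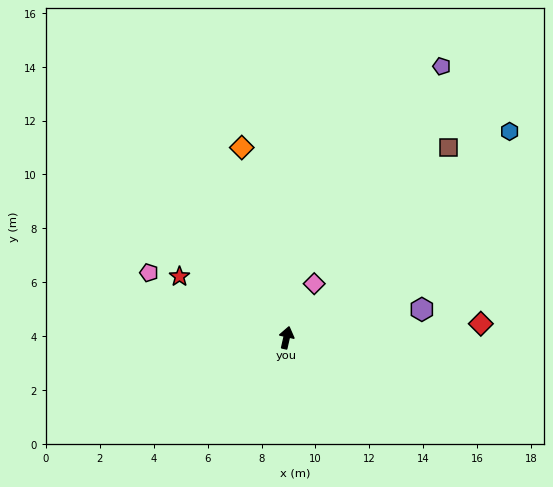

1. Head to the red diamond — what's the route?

turn right 73°, forward 7.2 m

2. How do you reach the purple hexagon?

turn right 65°, forward 5.1 m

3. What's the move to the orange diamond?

turn left 26°, forward 7.2 m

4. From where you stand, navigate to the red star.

turn left 73°, forward 4.6 m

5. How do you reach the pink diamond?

turn right 14°, forward 2.2 m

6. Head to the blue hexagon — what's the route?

turn right 34°, forward 11.3 m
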